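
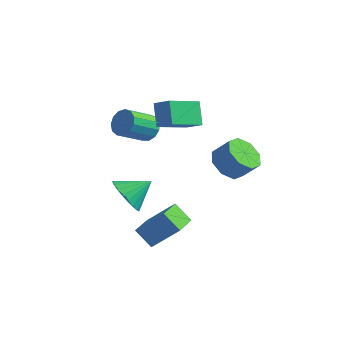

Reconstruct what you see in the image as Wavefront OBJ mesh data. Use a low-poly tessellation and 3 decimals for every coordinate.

v -0.885 2.2 3.376
v -1.364 0.392 4.19
v -0.001 2.186 3.865
v -0.48 0.378 4.679
v -0.3 1.562 2.301
v -0.779 -0.246 3.115
v 0.584 1.548 2.79
v 0.105 -0.26 3.604
v -1.622 0.277 2.463
v -0.885 0.128 2.67
v -1.4 -1.186 3.563
v -2.138 -1.037 3.357
v -1.047 0.399 2.976
v -1.562 -0.914 3.869
v -1.392 0.632 3.119
v -1.907 -0.682 4.012
v -1.81 0.751 3.054
v -2.325 -0.562 3.947
v -2.168 0.72 2.801
v -2.683 -0.593 3.694
v -2.353 0.549 2.442
v -2.868 -0.765 3.335
v -2.307 0.291 2.089
v -2.822 -1.023 2.982
v -2.043 0.028 1.855
v -2.558 -1.286 2.748
v -1.645 -0.155 1.815
v -2.16 -1.469 2.708
v -1.241 -0.201 1.98
v -1.756 -1.515 2.873
v -0.957 -0.096 2.299
v -1.472 -1.41 3.192
v 0.981 -3.248 -2.762
v 0.103 -3.275 -1.945
v 0.618 -1.769 -3.101
v -0.26 -1.797 -2.284
v 2.16 -2.663 -1.476
v 1.282 -2.691 -0.659
v 1.797 -1.185 -1.815
v 0.919 -1.212 -0.998
v 2.01 1.531 0.619
v 2.724 0.997 0.125
v 3.525 1.215 1.046
v 2.81 1.749 1.541
v 2.734 1.754 -0.063
v 3.535 1.973 0.858
v 2.319 2.381 0.148
v 3.12 2.599 1.07
v 1.723 2.51 0.636
v 2.524 2.728 1.557
v 1.295 2.065 1.114
v 2.096 2.283 2.035
v 1.285 1.307 1.302
v 2.086 1.526 2.223
v 1.7 0.681 1.09
v 2.501 0.899 2.012
v 2.296 0.552 0.603
v 3.097 0.77 1.524
v -1.547 -1.68 -1.174
v -0.888 -1.526 -2.016
v -0.773 -0.68 -0.386
v -1.186 -1.237 -2.091
v -1.538 -1.015 -2.026
v -1.892 -0.895 -1.831
v -2.193 -0.894 -1.536
v -2.396 -1.012 -1.186
v -2.47 -1.233 -0.835
v -2.403 -1.521 -0.535
v -2.206 -1.833 -0.332
v -1.909 -2.122 -0.258
v -1.556 -2.344 -0.323
v -1.202 -2.465 -0.517
v -0.901 -2.466 -0.812
v -0.698 -2.347 -1.162
v -0.625 -2.127 -1.513
v -0.691 -1.839 -1.813
f 2 4 1
f 5 2 1
f 1 4 3
f 3 5 1
f 2 8 4
f 6 2 5
f 6 8 2
f 4 8 3
f 7 5 3
f 3 8 7
f 7 6 5
f 8 6 7
f 10 9 13
f 10 13 11
f 11 13 14
f 11 14 12
f 13 9 15
f 13 15 14
f 14 15 16
f 14 16 12
f 15 9 17
f 15 17 16
f 16 17 18
f 16 18 12
f 17 9 19
f 17 19 18
f 18 19 20
f 18 20 12
f 19 9 21
f 19 21 20
f 20 21 22
f 20 22 12
f 21 9 23
f 21 23 22
f 22 23 24
f 22 24 12
f 23 9 25
f 23 25 24
f 24 25 26
f 24 26 12
f 25 9 27
f 25 27 26
f 26 27 28
f 26 28 12
f 27 9 29
f 27 29 28
f 28 29 30
f 28 30 12
f 29 9 31
f 29 31 30
f 30 31 32
f 30 32 12
f 31 9 10
f 31 10 32
f 32 10 11
f 32 11 12
f 34 36 33
f 37 34 33
f 33 36 35
f 35 37 33
f 34 40 36
f 38 34 37
f 38 40 34
f 36 40 35
f 39 37 35
f 35 40 39
f 39 38 37
f 40 38 39
f 42 41 45
f 42 45 43
f 43 45 46
f 43 46 44
f 45 41 47
f 45 47 46
f 46 47 48
f 46 48 44
f 47 41 49
f 47 49 48
f 48 49 50
f 48 50 44
f 49 41 51
f 49 51 50
f 50 51 52
f 50 52 44
f 51 41 53
f 51 53 52
f 52 53 54
f 52 54 44
f 53 41 55
f 53 55 54
f 54 55 56
f 54 56 44
f 55 41 57
f 55 57 56
f 56 57 58
f 56 58 44
f 57 41 42
f 57 42 58
f 58 42 43
f 58 43 44
f 60 59 62
f 60 62 61
f 62 59 63
f 62 63 61
f 63 59 64
f 63 64 61
f 64 59 65
f 64 65 61
f 65 59 66
f 65 66 61
f 66 59 67
f 66 67 61
f 67 59 68
f 67 68 61
f 68 59 69
f 68 69 61
f 69 59 70
f 69 70 61
f 70 59 71
f 70 71 61
f 71 59 72
f 71 72 61
f 72 59 73
f 72 73 61
f 73 59 74
f 73 74 61
f 74 59 75
f 74 75 61
f 75 59 76
f 75 76 61
f 76 59 60
f 76 60 61



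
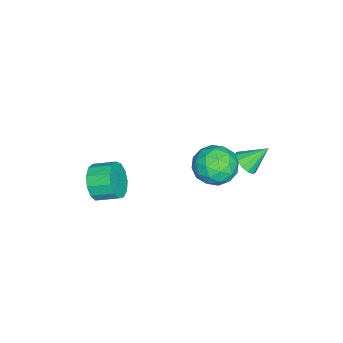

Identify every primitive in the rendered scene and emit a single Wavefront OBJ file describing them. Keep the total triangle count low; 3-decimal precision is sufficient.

v 0.692 1.183 -0.398
v 1.461 1.573 -1.261
v 2.219 0.827 0.801
v 2.988 1.217 -0.062
v 2.246 2.008 0.497
v 1.303 2.228 -0.245
v 2.377 0.172 -0.215
v 1.434 0.392 -0.957
v 2.503 0.948 -1.148
v 2.422 2.083 -0.708
v 1.258 0.317 0.248
v 1.177 1.452 0.688
v 0.943 1.409 -0.935
v 2.737 0.991 0.475
v 2.301 1.456 0.803
v 2.753 1.685 0.296
v 0.85 1.794 -0.337
v 1.302 2.023 -0.845
v 1.763 2.279 0.189
v 2.378 0.377 0.385
v 2.83 0.606 -0.123
v 0.927 0.715 -0.756
v 1.379 0.944 -1.263
v 1.917 0.121 -0.649
v 2.007 1.271 -1.376
v 2.904 1.062 -0.671
v 2.545 0.448 -0.761
v 1.991 0.577 -1.197
v 1.959 1.938 -1.117
v 2.856 1.729 -0.412
v 2.421 2.194 -0.084
v 1.866 2.323 -0.52
v 2.571 1.571 -1.051
v 0.824 0.671 -0.048
v 1.721 0.462 0.657
v 1.814 0.077 0.06
v 1.259 0.206 -0.376
v 0.776 1.338 0.211
v 1.673 1.129 0.916
v 1.689 1.823 0.737
v 1.135 1.952 0.301
v 1.109 0.829 0.591
v 3.09 -4.52 -2.036
v 3.563 -4.811 -1.134
v 3.463 -3.631 -0.701
v 2.99 -3.34 -1.604
v 3.999 -4.638 -1.504
v 3.899 -3.459 -1.071
v 4.146 -4.428 -2.043
v 4.046 -3.248 -1.611
v 3.958 -4.247 -2.58
v 3.858 -3.067 -2.148
v 3.494 -4.152 -2.945
v 3.394 -2.973 -2.512
v 2.902 -4.175 -3.021
v 2.802 -2.995 -2.588
v 2.37 -4.306 -2.784
v 2.27 -3.127 -2.352
v 2.066 -4.506 -2.31
v 1.966 -3.327 -1.877
v 2.088 -4.71 -1.749
v 1.988 -3.531 -1.316
v 2.427 -4.853 -1.279
v 2.327 -3.674 -0.847
v 2.978 -4.891 -1.05
v 2.878 -3.712 -0.617
v 0.05 2.277 -1.517
v 0.501 1.958 -0.98
v -0.43 3.303 -0.503
v 0.74 2.263 -1.175
v 0.76 2.572 -1.479
v 0.555 2.788 -1.795
v 0.189 2.841 -2.022
v -0.221 2.715 -2.089
v -0.544 2.45 -1.974
v -0.679 2.13 -1.714
v -0.583 1.857 -1.391
v -0.285 1.717 -1.108
v 0.119 1.755 -0.955
f 1 38 17
f 38 12 41
f 17 41 6
f 38 41 17
f 1 17 13
f 17 6 18
f 13 18 2
f 17 18 13
f 1 13 22
f 13 2 23
f 22 23 8
f 13 23 22
f 1 22 34
f 22 8 37
f 34 37 11
f 22 37 34
f 1 34 38
f 34 11 42
f 38 42 12
f 34 42 38
f 2 18 29
f 18 6 32
f 29 32 10
f 18 32 29
f 6 41 19
f 41 12 40
f 19 40 5
f 41 40 19
f 12 42 39
f 42 11 35
f 39 35 3
f 42 35 39
f 11 37 36
f 37 8 24
f 36 24 7
f 37 24 36
f 8 23 28
f 23 2 25
f 28 25 9
f 23 25 28
f 4 30 16
f 30 10 31
f 16 31 5
f 30 31 16
f 4 16 14
f 16 5 15
f 14 15 3
f 16 15 14
f 4 14 21
f 14 3 20
f 21 20 7
f 14 20 21
f 4 21 26
f 21 7 27
f 26 27 9
f 21 27 26
f 4 26 30
f 26 9 33
f 30 33 10
f 26 33 30
f 5 31 19
f 31 10 32
f 19 32 6
f 31 32 19
f 3 15 39
f 15 5 40
f 39 40 12
f 15 40 39
f 7 20 36
f 20 3 35
f 36 35 11
f 20 35 36
f 9 27 28
f 27 7 24
f 28 24 8
f 27 24 28
f 10 33 29
f 33 9 25
f 29 25 2
f 33 25 29
f 44 43 47
f 44 47 45
f 45 47 48
f 45 48 46
f 47 43 49
f 47 49 48
f 48 49 50
f 48 50 46
f 49 43 51
f 49 51 50
f 50 51 52
f 50 52 46
f 51 43 53
f 51 53 52
f 52 53 54
f 52 54 46
f 53 43 55
f 53 55 54
f 54 55 56
f 54 56 46
f 55 43 57
f 55 57 56
f 56 57 58
f 56 58 46
f 57 43 59
f 57 59 58
f 58 59 60
f 58 60 46
f 59 43 61
f 59 61 60
f 60 61 62
f 60 62 46
f 61 43 63
f 61 63 62
f 62 63 64
f 62 64 46
f 63 43 65
f 63 65 64
f 64 65 66
f 64 66 46
f 65 43 44
f 65 44 66
f 66 44 45
f 66 45 46
f 68 67 70
f 68 70 69
f 70 67 71
f 70 71 69
f 71 67 72
f 71 72 69
f 72 67 73
f 72 73 69
f 73 67 74
f 73 74 69
f 74 67 75
f 74 75 69
f 75 67 76
f 75 76 69
f 76 67 77
f 76 77 69
f 77 67 78
f 77 78 69
f 78 67 79
f 78 79 69
f 79 67 68
f 79 68 69



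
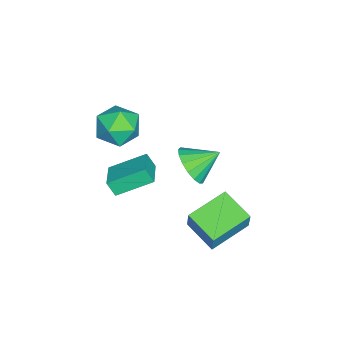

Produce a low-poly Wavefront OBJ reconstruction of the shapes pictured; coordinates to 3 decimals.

v 0.425 -1.405 3.314
v 0.855 -1.958 2.394
v -0.915 -2.702 3.466
v -0.485 -3.255 2.546
v 0.109 -3.236 3.539
v 0.937 -2.434 3.445
v -0.997 -2.226 2.415
v -0.169 -1.424 2.321
v -0.023 -2.465 1.838
v 0.66 -3.089 2.533
v -0.72 -1.571 3.327
v -0.037 -2.195 4.022
v 0.151 2.581 -1.079
v 0.581 2.748 0.136
v 1.043 3.949 -1.584
v 1.474 4.117 -0.369
v 1.786 1.363 -1.491
v 2.217 1.531 -0.276
v 2.679 2.732 -1.996
v 3.109 2.899 -0.781
v -0.069 -2.428 -1.222
v -0.147 -2.857 -0.493
v -0.705 -0.819 -0.345
v -0.783 -1.248 0.385
v 1.323 -2.072 -0.865
v 1.245 -2.501 -0.135
v 0.687 -0.463 0.013
v 0.609 -0.892 0.742
v -1.493 0.612 -0.7
v -0.809 0.399 0.108
v -2.067 1.808 0.1
v -0.546 0.727 -0.193
v -0.5 1.028 -0.61
v -0.682 1.235 -1.048
v -1.049 1.298 -1.407
v -1.518 1.204 -1.603
v -1.981 0.975 -1.593
v -2.332 0.662 -1.378
v -2.491 0.338 -1.008
v -2.421 0.077 -0.568
v -2.139 -0.062 -0.158
v -1.708 -0.046 0.128
v -1.228 0.12 0.224
f 1 12 6
f 1 6 2
f 1 2 8
f 1 8 11
f 1 11 12
f 2 6 10
f 6 12 5
f 12 11 3
f 11 8 7
f 8 2 9
f 4 10 5
f 4 5 3
f 4 3 7
f 4 7 9
f 4 9 10
f 5 10 6
f 3 5 12
f 7 3 11
f 9 7 8
f 10 9 2
f 14 16 13
f 17 14 13
f 13 16 15
f 15 17 13
f 14 20 16
f 18 14 17
f 18 20 14
f 16 20 15
f 19 17 15
f 15 20 19
f 19 18 17
f 20 18 19
f 22 24 21
f 25 22 21
f 21 24 23
f 23 25 21
f 22 28 24
f 26 22 25
f 26 28 22
f 24 28 23
f 27 25 23
f 23 28 27
f 27 26 25
f 28 26 27
f 30 29 32
f 30 32 31
f 32 29 33
f 32 33 31
f 33 29 34
f 33 34 31
f 34 29 35
f 34 35 31
f 35 29 36
f 35 36 31
f 36 29 37
f 36 37 31
f 37 29 38
f 37 38 31
f 38 29 39
f 38 39 31
f 39 29 40
f 39 40 31
f 40 29 41
f 40 41 31
f 41 29 42
f 41 42 31
f 42 29 43
f 42 43 31
f 43 29 30
f 43 30 31



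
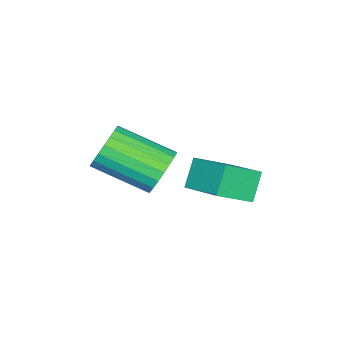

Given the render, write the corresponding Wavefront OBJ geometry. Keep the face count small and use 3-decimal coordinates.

v 2.777 -3.108 1.016
v 3.224 -2.791 1.402
v 3.629 -4.176 2.07
v 3.183 -4.492 1.684
v 2.995 -2.782 1.56
v 3.4 -4.167 2.228
v 2.728 -2.829 1.623
v 3.133 -4.214 2.291
v 2.469 -2.925 1.582
v 2.874 -4.31 2.25
v 2.264 -3.052 1.443
v 2.669 -4.437 2.111
v 2.148 -3.189 1.23
v 2.553 -4.574 1.898
v 2.14 -3.311 0.98
v 2.545 -4.696 1.648
v 2.243 -3.399 0.736
v 2.648 -4.784 1.404
v 2.438 -3.436 0.541
v 2.843 -4.821 1.209
v 2.692 -3.416 0.428
v 3.097 -4.801 1.096
v 2.961 -3.343 0.416
v 3.366 -4.728 1.084
v 3.197 -3.229 0.508
v 3.603 -4.614 1.176
v 3.362 -3.095 0.689
v 3.767 -4.479 1.356
v 3.425 -2.962 0.925
v 3.83 -4.347 1.593
v 3.376 -2.854 1.178
v 3.781 -4.239 1.846
v 1.361 -2.155 0.812
v 2.111 -2.687 1.298
v 1.878 -0.982 1.295
v 2.628 -1.514 1.782
v 1.872 -2.086 0.098
v 2.622 -2.618 0.585
v 2.389 -0.913 0.582
v 3.139 -1.445 1.068
f 2 1 5
f 2 5 3
f 3 5 6
f 3 6 4
f 5 1 7
f 5 7 6
f 6 7 8
f 6 8 4
f 7 1 9
f 7 9 8
f 8 9 10
f 8 10 4
f 9 1 11
f 9 11 10
f 10 11 12
f 10 12 4
f 11 1 13
f 11 13 12
f 12 13 14
f 12 14 4
f 13 1 15
f 13 15 14
f 14 15 16
f 14 16 4
f 15 1 17
f 15 17 16
f 16 17 18
f 16 18 4
f 17 1 19
f 17 19 18
f 18 19 20
f 18 20 4
f 19 1 21
f 19 21 20
f 20 21 22
f 20 22 4
f 21 1 23
f 21 23 22
f 22 23 24
f 22 24 4
f 23 1 25
f 23 25 24
f 24 25 26
f 24 26 4
f 25 1 27
f 25 27 26
f 26 27 28
f 26 28 4
f 27 1 29
f 27 29 28
f 28 29 30
f 28 30 4
f 29 1 31
f 29 31 30
f 30 31 32
f 30 32 4
f 31 1 2
f 31 2 32
f 32 2 3
f 32 3 4
f 34 36 33
f 37 34 33
f 33 36 35
f 35 37 33
f 34 40 36
f 38 34 37
f 38 40 34
f 36 40 35
f 39 37 35
f 35 40 39
f 39 38 37
f 40 38 39



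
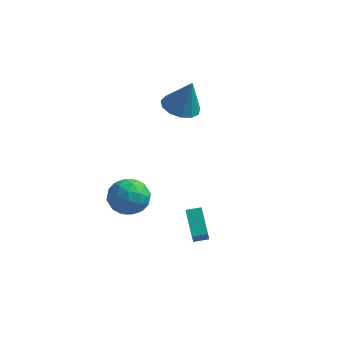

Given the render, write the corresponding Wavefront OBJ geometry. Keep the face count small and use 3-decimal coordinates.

v -0.842 2.694 2.677
v 0.192 2.645 2.336
v -0.198 2.746 4.623
v 0.049 3.241 2.368
v -0.377 3.664 2.498
v -0.951 3.779 2.685
v -1.49 3.55 2.869
v -1.823 3.049 2.993
v -1.845 2.435 3.016
v -1.548 1.904 2.932
v -1.027 1.624 2.767
v -0.447 1.684 2.573
v 0.007 2.064 2.413
v -1.751 -2.63 0.073
v -0.606 -2.666 -0.198
v -1.814 -4.534 0.058
v -0.669 -4.57 -0.213
v -1.011 -4.203 0.853
v -0.972 -3.026 0.862
v -1.448 -4.174 -1.002
v -1.409 -2.997 -0.993
v -0.418 -3.62 -0.862
v -0.148 -3.638 0.284
v -2.272 -3.562 -0.424
v -2.002 -3.58 0.722
v -1.173 -2.481 -0.061
v -1.247 -4.719 -0.079
v -1.448 -4.504 0.548
v -0.775 -4.524 0.388
v -1.388 -2.692 0.562
v -0.715 -2.713 0.402
v -0.953 -3.617 1.02
v -1.705 -4.487 -0.542
v -1.032 -4.508 -0.702
v -1.645 -2.676 -0.528
v -0.972 -2.696 -0.688
v -1.467 -3.583 -1.16
v -0.39 -3.062 -0.611
v -0.426 -4.182 -0.62
v -0.885 -3.949 -1.083
v -0.862 -3.257 -1.078
v -0.231 -3.073 0.063
v -0.268 -4.192 0.054
v -0.469 -3.976 0.68
v -0.446 -3.285 0.686
v -0.121 -3.634 -0.328
v -2.152 -3.008 -0.194
v -2.189 -4.127 -0.203
v -1.974 -3.915 -0.826
v -1.951 -3.224 -0.82
v -1.994 -3.018 0.48
v -2.03 -4.138 0.471
v -1.558 -3.943 0.938
v -1.535 -3.251 0.943
v -2.299 -3.566 0.188
v 1.829 -2.67 -3.042
v 1.015 -1.436 -2.106
v 1.688 -2.078 -3.946
v 0.873 -0.844 -3.01
v 2.547 -2.296 -2.91
v 1.732 -1.062 -1.974
v 2.405 -1.704 -3.814
v 1.591 -0.47 -2.878
f 2 1 4
f 2 4 3
f 4 1 5
f 4 5 3
f 5 1 6
f 5 6 3
f 6 1 7
f 6 7 3
f 7 1 8
f 7 8 3
f 8 1 9
f 8 9 3
f 9 1 10
f 9 10 3
f 10 1 11
f 10 11 3
f 11 1 12
f 11 12 3
f 12 1 13
f 12 13 3
f 13 1 2
f 13 2 3
f 14 51 30
f 51 25 54
f 30 54 19
f 51 54 30
f 14 30 26
f 30 19 31
f 26 31 15
f 30 31 26
f 14 26 35
f 26 15 36
f 35 36 21
f 26 36 35
f 14 35 47
f 35 21 50
f 47 50 24
f 35 50 47
f 14 47 51
f 47 24 55
f 51 55 25
f 47 55 51
f 15 31 42
f 31 19 45
f 42 45 23
f 31 45 42
f 19 54 32
f 54 25 53
f 32 53 18
f 54 53 32
f 25 55 52
f 55 24 48
f 52 48 16
f 55 48 52
f 24 50 49
f 50 21 37
f 49 37 20
f 50 37 49
f 21 36 41
f 36 15 38
f 41 38 22
f 36 38 41
f 17 43 29
f 43 23 44
f 29 44 18
f 43 44 29
f 17 29 27
f 29 18 28
f 27 28 16
f 29 28 27
f 17 27 34
f 27 16 33
f 34 33 20
f 27 33 34
f 17 34 39
f 34 20 40
f 39 40 22
f 34 40 39
f 17 39 43
f 39 22 46
f 43 46 23
f 39 46 43
f 18 44 32
f 44 23 45
f 32 45 19
f 44 45 32
f 16 28 52
f 28 18 53
f 52 53 25
f 28 53 52
f 20 33 49
f 33 16 48
f 49 48 24
f 33 48 49
f 22 40 41
f 40 20 37
f 41 37 21
f 40 37 41
f 23 46 42
f 46 22 38
f 42 38 15
f 46 38 42
f 57 59 56
f 60 57 56
f 56 59 58
f 58 60 56
f 57 63 59
f 61 57 60
f 61 63 57
f 59 63 58
f 62 60 58
f 58 63 62
f 62 61 60
f 63 61 62



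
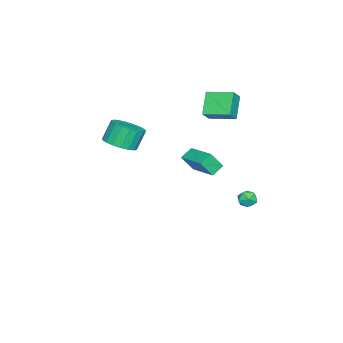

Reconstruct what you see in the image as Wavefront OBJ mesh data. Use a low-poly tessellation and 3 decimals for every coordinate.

v -2.203 0.154 2.803
v -3.386 -0.062 3.99
v -2.21 1.828 3.099
v -3.394 1.612 4.285
v -1.446 0.028 3.535
v -2.63 -0.188 4.721
v -1.454 1.702 3.83
v -2.637 1.486 5.017
v -2.95 2.755 -3.374
v -2.706 3.02 -3.955
v -2.874 1.74 -3.805
v -2.63 2.005 -4.386
v -2.251 2.022 -3.817
v -2.298 2.649 -3.551
v -3.282 2.111 -4.209
v -3.329 2.738 -3.943
v -2.911 2.622 -4.471
v -2.274 2.567 -4.229
v -3.306 2.193 -3.531
v -2.669 2.138 -3.289
v 2.869 1.699 2.573
v 3.215 1.114 3.574
v 3.996 3.233 3.081
v 4.342 2.648 4.081
v 3.538 1.352 2.139
v 3.884 0.767 3.139
v 4.665 2.886 2.646
v 5.011 2.301 3.647
v 2.018 -3.644 2.202
v 2.835 -4.086 2.693
v 2.258 -3.759 3.948
v 1.442 -3.316 3.458
v 2.973 -3.643 2.64
v 2.396 -3.316 3.896
v 2.922 -3.2 2.501
v 2.345 -2.872 3.757
v 2.692 -2.844 2.303
v 2.115 -2.517 3.559
v 2.329 -2.647 2.085
v 1.752 -2.32 3.34
v 1.904 -2.648 1.89
v 1.327 -2.32 3.145
v 1.502 -2.845 1.757
v 0.925 -2.518 3.012
v 1.202 -3.201 1.712
v 0.625 -2.874 2.967
v 1.064 -3.644 1.764
v 0.487 -3.317 3.02
v 1.115 -4.088 1.903
v 0.538 -3.76 3.159
v 1.345 -4.443 2.101
v 0.768 -4.116 3.357
v 1.708 -4.64 2.32
v 1.131 -4.313 3.575
v 2.133 -4.64 2.515
v 1.556 -4.312 3.77
v 2.535 -4.442 2.648
v 1.958 -4.115 3.903
f 2 4 1
f 5 2 1
f 1 4 3
f 3 5 1
f 2 8 4
f 6 2 5
f 6 8 2
f 4 8 3
f 7 5 3
f 3 8 7
f 7 6 5
f 8 6 7
f 9 20 14
f 9 14 10
f 9 10 16
f 9 16 19
f 9 19 20
f 10 14 18
f 14 20 13
f 20 19 11
f 19 16 15
f 16 10 17
f 12 18 13
f 12 13 11
f 12 11 15
f 12 15 17
f 12 17 18
f 13 18 14
f 11 13 20
f 15 11 19
f 17 15 16
f 18 17 10
f 22 24 21
f 25 22 21
f 21 24 23
f 23 25 21
f 22 28 24
f 26 22 25
f 26 28 22
f 24 28 23
f 27 25 23
f 23 28 27
f 27 26 25
f 28 26 27
f 30 29 33
f 30 33 31
f 31 33 34
f 31 34 32
f 33 29 35
f 33 35 34
f 34 35 36
f 34 36 32
f 35 29 37
f 35 37 36
f 36 37 38
f 36 38 32
f 37 29 39
f 37 39 38
f 38 39 40
f 38 40 32
f 39 29 41
f 39 41 40
f 40 41 42
f 40 42 32
f 41 29 43
f 41 43 42
f 42 43 44
f 42 44 32
f 43 29 45
f 43 45 44
f 44 45 46
f 44 46 32
f 45 29 47
f 45 47 46
f 46 47 48
f 46 48 32
f 47 29 49
f 47 49 48
f 48 49 50
f 48 50 32
f 49 29 51
f 49 51 50
f 50 51 52
f 50 52 32
f 51 29 53
f 51 53 52
f 52 53 54
f 52 54 32
f 53 29 55
f 53 55 54
f 54 55 56
f 54 56 32
f 55 29 57
f 55 57 56
f 56 57 58
f 56 58 32
f 57 29 30
f 57 30 58
f 58 30 31
f 58 31 32



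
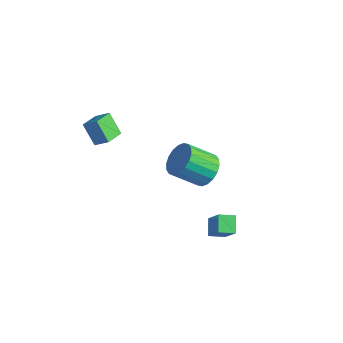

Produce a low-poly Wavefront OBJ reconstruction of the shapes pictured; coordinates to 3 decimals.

v 2.294 0.37 1.582
v 2.94 0.618 2.317
v 2.033 -0.501 3.493
v 1.386 -0.75 2.758
v 2.616 0.927 2.36
v 1.709 -0.193 3.537
v 2.228 1.125 2.249
v 1.321 0.005 3.426
v 1.853 1.173 2.006
v 0.946 0.054 3.183
v 1.565 1.062 1.679
v 0.658 -0.057 2.856
v 1.422 0.815 1.333
v 0.515 -0.305 2.509
v 1.451 0.479 1.036
v 0.544 -0.641 2.212
v 1.647 0.121 0.847
v 0.74 -0.998 2.023
v 1.971 -0.187 0.803
v 1.064 -1.307 1.98
v 2.359 -0.385 0.914
v 1.452 -1.505 2.091
v 2.734 -0.434 1.157
v 1.827 -1.553 2.334
v 3.022 -0.323 1.484
v 2.115 -1.442 2.661
v 3.165 -0.075 1.831
v 2.258 -1.195 3.007
v 3.136 0.261 2.128
v 2.229 -0.859 3.304
v -4.379 -2.06 2.374
v -3.62 -1.765 3.005
v -4.606 -0.939 2.124
v -3.847 -0.645 2.754
v -3.453 -2.115 1.286
v -2.694 -1.821 1.916
v -3.68 -0.995 1.035
v -2.921 -0.7 1.666
v -0.823 2.864 -1.963
v -0.347 3.406 -1.888
v -0.173 2.194 -1.252
v 0.303 2.736 -1.177
v -0.36 2.793 -0.887
v -0.761 3.207 -1.327
v 0.241 2.393 -1.813
v -0.16 2.807 -2.253
v 0.311 3.115 -1.795
v -0.06 3.362 -1.223
v -0.46 2.238 -1.917
v -0.831 2.485 -1.345
v 2.072 0.782 -3.339
v 3.032 0.535 -1.971
v 2.616 1.52 -3.587
v 3.576 1.273 -2.219
v 2.704 0.127 -3.901
v 3.664 -0.12 -2.533
v 3.248 0.865 -4.149
v 4.208 0.618 -2.781
v -0.465 1.404 -0.632
v 0.032 1.577 -1.399
v 0.765 1.436 0.172
v -0.056 1.933 -1.278
v -0.215 2.198 -1.046
v -0.417 2.326 -0.742
v -0.628 2.294 -0.419
v -0.81 2.108 -0.133
v -0.933 1.801 0.066
v -0.974 1.424 0.145
v -0.928 1.045 0.09
v -0.801 0.727 -0.091
v -0.617 0.526 -0.365
v -0.406 0.477 -0.685
v -0.205 0.588 -0.997
v -0.049 0.841 -1.245
v 0.035 1.19 -1.387
f 2 1 5
f 2 5 3
f 3 5 6
f 3 6 4
f 5 1 7
f 5 7 6
f 6 7 8
f 6 8 4
f 7 1 9
f 7 9 8
f 8 9 10
f 8 10 4
f 9 1 11
f 9 11 10
f 10 11 12
f 10 12 4
f 11 1 13
f 11 13 12
f 12 13 14
f 12 14 4
f 13 1 15
f 13 15 14
f 14 15 16
f 14 16 4
f 15 1 17
f 15 17 16
f 16 17 18
f 16 18 4
f 17 1 19
f 17 19 18
f 18 19 20
f 18 20 4
f 19 1 21
f 19 21 20
f 20 21 22
f 20 22 4
f 21 1 23
f 21 23 22
f 22 23 24
f 22 24 4
f 23 1 25
f 23 25 24
f 24 25 26
f 24 26 4
f 25 1 27
f 25 27 26
f 26 27 28
f 26 28 4
f 27 1 29
f 27 29 28
f 28 29 30
f 28 30 4
f 29 1 2
f 29 2 30
f 30 2 3
f 30 3 4
f 32 34 31
f 35 32 31
f 31 34 33
f 33 35 31
f 32 38 34
f 36 32 35
f 36 38 32
f 34 38 33
f 37 35 33
f 33 38 37
f 37 36 35
f 38 36 37
f 39 50 44
f 39 44 40
f 39 40 46
f 39 46 49
f 39 49 50
f 40 44 48
f 44 50 43
f 50 49 41
f 49 46 45
f 46 40 47
f 42 48 43
f 42 43 41
f 42 41 45
f 42 45 47
f 42 47 48
f 43 48 44
f 41 43 50
f 45 41 49
f 47 45 46
f 48 47 40
f 52 54 51
f 55 52 51
f 51 54 53
f 53 55 51
f 52 58 54
f 56 52 55
f 56 58 52
f 54 58 53
f 57 55 53
f 53 58 57
f 57 56 55
f 58 56 57
f 60 59 62
f 60 62 61
f 62 59 63
f 62 63 61
f 63 59 64
f 63 64 61
f 64 59 65
f 64 65 61
f 65 59 66
f 65 66 61
f 66 59 67
f 66 67 61
f 67 59 68
f 67 68 61
f 68 59 69
f 68 69 61
f 69 59 70
f 69 70 61
f 70 59 71
f 70 71 61
f 71 59 72
f 71 72 61
f 72 59 73
f 72 73 61
f 73 59 74
f 73 74 61
f 74 59 75
f 74 75 61
f 75 59 60
f 75 60 61



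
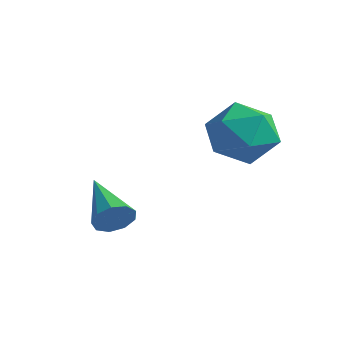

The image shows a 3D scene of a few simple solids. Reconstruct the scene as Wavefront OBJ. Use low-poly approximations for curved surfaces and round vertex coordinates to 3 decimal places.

v 2.62 -1.77 -2.077
v 3.258 -1.026 -1.949
v 3.122 -2.434 -0.711
v 3.76 -1.69 -0.583
v 2.788 -1.526 -0.505
v 2.478 -1.116 -1.349
v 3.902 -2.344 -1.311
v 3.592 -1.934 -2.155
v 4.05 -1.381 -1.476
v 3.362 -0.875 -0.978
v 3.018 -2.585 -1.682
v 2.33 -2.079 -1.184
v 1.478 -4.333 -3.77
v 1.749 -4.198 -3.299
v 0.142 -3.607 -3.21
v 1.791 -3.92 -3.558
v 1.687 -3.835 -3.917
v 1.485 -3.983 -4.207
v 1.28 -4.295 -4.292
v 1.167 -4.625 -4.133
v 1.2 -4.818 -3.804
v 1.363 -4.784 -3.459
v 1.579 -4.54 -3.259
f 1 12 6
f 1 6 2
f 1 2 8
f 1 8 11
f 1 11 12
f 2 6 10
f 6 12 5
f 12 11 3
f 11 8 7
f 8 2 9
f 4 10 5
f 4 5 3
f 4 3 7
f 4 7 9
f 4 9 10
f 5 10 6
f 3 5 12
f 7 3 11
f 9 7 8
f 10 9 2
f 14 13 16
f 14 16 15
f 16 13 17
f 16 17 15
f 17 13 18
f 17 18 15
f 18 13 19
f 18 19 15
f 19 13 20
f 19 20 15
f 20 13 21
f 20 21 15
f 21 13 22
f 21 22 15
f 22 13 23
f 22 23 15
f 23 13 14
f 23 14 15



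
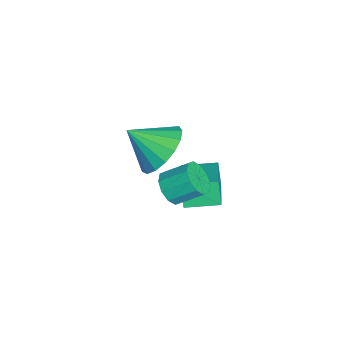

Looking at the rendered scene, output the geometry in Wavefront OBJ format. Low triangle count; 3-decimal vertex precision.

v -0.695 -1.625 -0.325
v 0.213 -1.436 -0.01
v -0.765 -2.675 0.505
v -0.061 -1.188 0.28
v -0.48 -1.041 0.431
v -0.948 -1.027 0.409
v -1.358 -1.151 0.218
v -1.617 -1.383 -0.097
v -1.664 -1.671 -0.464
v -1.49 -1.948 -0.8
v -1.133 -2.152 -1.027
v -0.676 -2.234 -1.093
v -0.224 -2.178 -0.983
v 0.121 -1.994 -0.723
v 0.278 -1.727 -0.372
v -0.827 -1.38 -2.402
v -0.301 -1.185 -2.69
v -0.288 -0.326 -2.086
v -0.813 -0.52 -1.798
v -0.606 -1.043 -2.886
v -0.592 -0.184 -2.283
v -0.995 -1.029 -2.897
v -0.981 -0.17 -2.294
v -1.319 -1.149 -2.719
v -1.306 -0.29 -2.116
v -1.456 -1.357 -2.42
v -1.443 -0.498 -1.816
v -1.352 -1.574 -2.114
v -1.339 -0.715 -1.51
v -1.048 -1.716 -1.917
v -1.034 -0.857 -1.314
v -0.659 -1.73 -1.906
v -0.645 -0.871 -1.303
v -0.334 -1.61 -2.084
v -0.321 -0.751 -1.481
v -0.197 -1.402 -2.384
v -0.184 -0.543 -1.78
v -2.952 -1.084 -4.651
v -3.306 -1.205 -3.789
v -3.061 0.085 -4.532
v -3.414 -0.036 -3.669
v -1.366 -1.004 -3.991
v -1.719 -1.125 -3.128
v -1.474 0.165 -3.871
v -1.828 0.044 -3.009
f 2 1 4
f 2 4 3
f 4 1 5
f 4 5 3
f 5 1 6
f 5 6 3
f 6 1 7
f 6 7 3
f 7 1 8
f 7 8 3
f 8 1 9
f 8 9 3
f 9 1 10
f 9 10 3
f 10 1 11
f 10 11 3
f 11 1 12
f 11 12 3
f 12 1 13
f 12 13 3
f 13 1 14
f 13 14 3
f 14 1 15
f 14 15 3
f 15 1 2
f 15 2 3
f 17 16 20
f 17 20 18
f 18 20 21
f 18 21 19
f 20 16 22
f 20 22 21
f 21 22 23
f 21 23 19
f 22 16 24
f 22 24 23
f 23 24 25
f 23 25 19
f 24 16 26
f 24 26 25
f 25 26 27
f 25 27 19
f 26 16 28
f 26 28 27
f 27 28 29
f 27 29 19
f 28 16 30
f 28 30 29
f 29 30 31
f 29 31 19
f 30 16 32
f 30 32 31
f 31 32 33
f 31 33 19
f 32 16 34
f 32 34 33
f 33 34 35
f 33 35 19
f 34 16 36
f 34 36 35
f 35 36 37
f 35 37 19
f 36 16 17
f 36 17 37
f 37 17 18
f 37 18 19
f 39 41 38
f 42 39 38
f 38 41 40
f 40 42 38
f 39 45 41
f 43 39 42
f 43 45 39
f 41 45 40
f 44 42 40
f 40 45 44
f 44 43 42
f 45 43 44



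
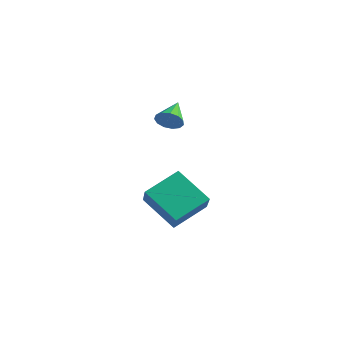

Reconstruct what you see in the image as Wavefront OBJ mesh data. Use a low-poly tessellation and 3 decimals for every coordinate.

v 1.205 2.387 -3.188
v -0.405 1.89 -1.869
v 1.44 4.087 -2.261
v -0.171 3.59 -0.942
v 2.371 1.61 -2.058
v 0.76 1.113 -0.739
v 2.605 3.31 -1.131
v 0.995 2.813 0.188
v 1.346 2.022 3.59
v 1.642 1.847 4.177
v 0.654 3.058 4.25
v 1.873 2.105 4.012
v 1.936 2.337 3.714
v 1.812 2.469 3.376
v 1.54 2.458 3.107
v 1.206 2.31 2.991
v 0.917 2.069 3.065
v 0.764 1.814 3.306
v 0.796 1.624 3.638
v 1.003 1.561 3.954
v 1.318 1.644 4.155
f 2 4 1
f 5 2 1
f 1 4 3
f 3 5 1
f 2 8 4
f 6 2 5
f 6 8 2
f 4 8 3
f 7 5 3
f 3 8 7
f 7 6 5
f 8 6 7
f 10 9 12
f 10 12 11
f 12 9 13
f 12 13 11
f 13 9 14
f 13 14 11
f 14 9 15
f 14 15 11
f 15 9 16
f 15 16 11
f 16 9 17
f 16 17 11
f 17 9 18
f 17 18 11
f 18 9 19
f 18 19 11
f 19 9 20
f 19 20 11
f 20 9 21
f 20 21 11
f 21 9 10
f 21 10 11



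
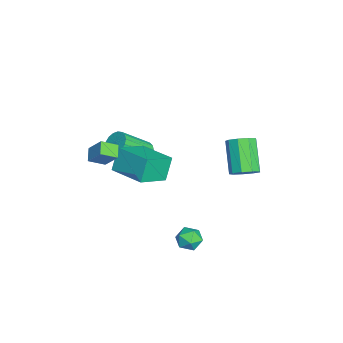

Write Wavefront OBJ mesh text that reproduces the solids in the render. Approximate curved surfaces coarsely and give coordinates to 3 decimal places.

v 3.467 1.107 -4.451
v 4.213 0.888 -4.452
v 3.247 0.352 -3.468
v 3.993 0.133 -3.469
v 3.801 0.858 -3.263
v 3.937 1.325 -3.871
v 3.523 -0.085 -4.049
v 3.659 0.382 -4.657
v 4.248 0.152 -4.204
v 4.42 0.734 -3.718
v 3.04 0.506 -4.202
v 3.212 1.088 -3.716
v 2.569 -4.511 1
v 1.823 -4.534 1.386
v 2.301 -3.668 0.534
v 1.555 -3.691 0.92
v 3.045 -3.829 1.96
v 2.299 -3.852 2.346
v 2.777 -2.986 1.494
v 2.031 -3.009 1.88
v -1.14 -2.361 -2.535
v -1.72 -2.057 -1.197
v 0.271 -0.758 -2.289
v -0.308 -0.454 -0.95
v 0.088 -3.566 -1.73
v -0.491 -3.262 -0.391
v 1.5 -1.963 -1.483
v 0.92 -1.659 -0.145
v -3.054 -2.159 -2.915
v -2.396 -2.251 -3.343
v -1.689 -3.672 -1.953
v -2.346 -3.581 -1.525
v -2.31 -1.991 -3.122
v -1.602 -3.413 -1.732
v -2.371 -1.765 -2.86
v -1.664 -3.187 -1.47
v -2.568 -1.617 -2.608
v -1.86 -3.039 -1.219
v -2.86 -1.577 -2.418
v -2.152 -2.998 -1.028
v -3.191 -1.652 -2.326
v -2.483 -3.073 -0.936
v -3.495 -1.827 -2.35
v -2.787 -3.248 -0.96
v -3.711 -2.068 -2.487
v -3.004 -3.489 -1.097
v -3.798 -2.327 -2.708
v -3.09 -3.749 -1.318
v -3.736 -2.553 -2.97
v -3.029 -3.975 -1.58
v -3.54 -2.701 -3.221
v -2.832 -4.123 -1.832
v -3.248 -2.742 -3.412
v -2.54 -4.163 -2.022
v -2.917 -2.667 -3.504
v -2.209 -4.088 -2.114
v -2.613 -2.492 -3.48
v -1.905 -3.913 -2.09
v 2.11 3.343 0.018
v 2.682 3.176 0.552
v 1.262 2.93 1.996
v 0.69 3.097 1.462
v 2.583 3.714 0.546
v 1.162 3.468 1.99
v 2.262 4.079 0.293
v 0.842 3.833 1.737
v 1.871 4.099 -0.089
v 0.451 3.853 1.355
v 1.591 3.765 -0.42
v 0.171 3.519 1.023
v 1.554 3.234 -0.547
v 0.134 2.988 0.897
v 1.778 2.754 -0.409
v 0.357 2.508 1.034
v 2.157 2.549 -0.071
v 0.736 2.303 1.372
v 2.514 2.716 0.308
v 1.093 2.47 1.752
f 1 12 6
f 1 6 2
f 1 2 8
f 1 8 11
f 1 11 12
f 2 6 10
f 6 12 5
f 12 11 3
f 11 8 7
f 8 2 9
f 4 10 5
f 4 5 3
f 4 3 7
f 4 7 9
f 4 9 10
f 5 10 6
f 3 5 12
f 7 3 11
f 9 7 8
f 10 9 2
f 14 16 13
f 17 14 13
f 13 16 15
f 15 17 13
f 14 20 16
f 18 14 17
f 18 20 14
f 16 20 15
f 19 17 15
f 15 20 19
f 19 18 17
f 20 18 19
f 22 24 21
f 25 22 21
f 21 24 23
f 23 25 21
f 22 28 24
f 26 22 25
f 26 28 22
f 24 28 23
f 27 25 23
f 23 28 27
f 27 26 25
f 28 26 27
f 30 29 33
f 30 33 31
f 31 33 34
f 31 34 32
f 33 29 35
f 33 35 34
f 34 35 36
f 34 36 32
f 35 29 37
f 35 37 36
f 36 37 38
f 36 38 32
f 37 29 39
f 37 39 38
f 38 39 40
f 38 40 32
f 39 29 41
f 39 41 40
f 40 41 42
f 40 42 32
f 41 29 43
f 41 43 42
f 42 43 44
f 42 44 32
f 43 29 45
f 43 45 44
f 44 45 46
f 44 46 32
f 45 29 47
f 45 47 46
f 46 47 48
f 46 48 32
f 47 29 49
f 47 49 48
f 48 49 50
f 48 50 32
f 49 29 51
f 49 51 50
f 50 51 52
f 50 52 32
f 51 29 53
f 51 53 52
f 52 53 54
f 52 54 32
f 53 29 55
f 53 55 54
f 54 55 56
f 54 56 32
f 55 29 57
f 55 57 56
f 56 57 58
f 56 58 32
f 57 29 30
f 57 30 58
f 58 30 31
f 58 31 32
f 60 59 63
f 60 63 61
f 61 63 64
f 61 64 62
f 63 59 65
f 63 65 64
f 64 65 66
f 64 66 62
f 65 59 67
f 65 67 66
f 66 67 68
f 66 68 62
f 67 59 69
f 67 69 68
f 68 69 70
f 68 70 62
f 69 59 71
f 69 71 70
f 70 71 72
f 70 72 62
f 71 59 73
f 71 73 72
f 72 73 74
f 72 74 62
f 73 59 75
f 73 75 74
f 74 75 76
f 74 76 62
f 75 59 77
f 75 77 76
f 76 77 78
f 76 78 62
f 77 59 60
f 77 60 78
f 78 60 61
f 78 61 62



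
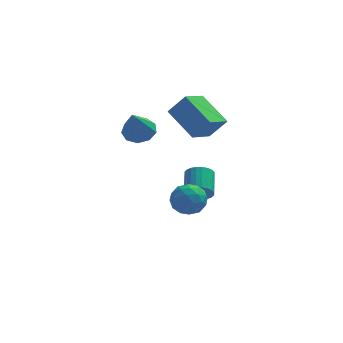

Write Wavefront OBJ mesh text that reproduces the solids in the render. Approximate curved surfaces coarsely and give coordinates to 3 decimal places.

v 3.337 1.139 2.52
v 2.146 2.612 3.619
v 2.442 1.262 1.386
v 1.251 2.734 2.485
v 4.269 2.346 1.915
v 3.078 3.818 3.014
v 3.374 2.468 0.781
v 2.183 3.941 1.88
v 2.825 1.855 -3.137
v 3.251 1.522 -2.562
v 3.342 2.872 -1.847
v 2.915 3.205 -2.423
v 3.473 1.61 -2.757
v 3.563 2.96 -2.043
v 3.595 1.736 -3.01
v 3.686 3.086 -2.296
v 3.601 1.88 -3.283
v 3.691 3.23 -2.569
v 3.488 2.02 -3.533
v 3.579 3.37 -2.819
v 3.274 2.135 -3.723
v 3.365 3.485 -3.009
v 2.992 2.207 -3.824
v 3.083 3.557 -3.11
v 2.684 2.226 -3.82
v 2.775 3.576 -3.106
v 2.398 2.188 -3.713
v 2.489 3.538 -2.998
v 2.177 2.1 -3.517
v 2.267 3.45 -2.803
v 2.054 1.974 -3.264
v 2.145 3.324 -2.55
v 2.049 1.83 -2.991
v 2.139 3.18 -2.277
v 2.161 1.69 -2.741
v 2.252 3.04 -2.027
v 2.375 1.575 -2.551
v 2.466 2.925 -1.837
v 2.657 1.503 -2.45
v 2.748 2.853 -1.736
v 2.965 1.484 -2.454
v 3.056 2.834 -1.74
v -0.239 0.51 2.371
v 0.572 0.745 2.682
v -0.581 -0.55 4.069
v 0.152 1.16 2.856
v -0.451 1.27 2.804
v -0.955 1.025 2.549
v -1.124 0.539 2.211
v -0.879 0.039 1.948
v -0.334 -0.24 1.884
v 0.255 -0.169 2.047
v 0.613 0.22 2.362
v 1.283 -3.48 0.291
v 1.975 -2.795 0.38
v 2.145 -4.205 -0.82
v 2.837 -3.52 -0.731
v 2.683 -4.156 -0.005
v 2.15 -3.708 0.682
v 1.97 -3.292 -1.122
v 1.437 -2.844 -0.435
v 2.399 -2.678 -0.493
v 2.84 -3.212 0.197
v 1.28 -3.788 -0.637
v 1.721 -4.322 0.053
v 1.554 -3.074 0.433
v 2.566 -3.926 -0.873
v 2.476 -4.3 -0.446
v 2.883 -3.897 -0.394
v 1.657 -3.611 0.611
v 2.063 -3.208 0.663
v 2.479 -4.008 0.436
v 2.057 -3.792 -1.103
v 2.463 -3.389 -1.051
v 1.237 -3.103 -0.046
v 1.644 -2.7 0.006
v 1.641 -2.992 -0.876
v 2.209 -2.602 -0.028
v 2.716 -3.029 -0.681
v 2.206 -2.895 -0.911
v 1.893 -2.631 -0.507
v 2.469 -2.916 0.378
v 2.975 -3.343 -0.275
v 2.885 -3.717 0.151
v 2.572 -3.453 0.555
v 2.718 -2.848 -0.135
v 1.145 -3.657 -0.165
v 1.651 -4.084 -0.818
v 1.548 -3.547 -0.995
v 1.235 -3.283 -0.591
v 1.404 -3.971 0.241
v 1.911 -4.398 -0.412
v 2.227 -4.369 0.067
v 1.914 -4.105 0.471
v 1.402 -4.152 -0.305
f 2 4 1
f 5 2 1
f 1 4 3
f 3 5 1
f 2 8 4
f 6 2 5
f 6 8 2
f 4 8 3
f 7 5 3
f 3 8 7
f 7 6 5
f 8 6 7
f 10 9 13
f 10 13 11
f 11 13 14
f 11 14 12
f 13 9 15
f 13 15 14
f 14 15 16
f 14 16 12
f 15 9 17
f 15 17 16
f 16 17 18
f 16 18 12
f 17 9 19
f 17 19 18
f 18 19 20
f 18 20 12
f 19 9 21
f 19 21 20
f 20 21 22
f 20 22 12
f 21 9 23
f 21 23 22
f 22 23 24
f 22 24 12
f 23 9 25
f 23 25 24
f 24 25 26
f 24 26 12
f 25 9 27
f 25 27 26
f 26 27 28
f 26 28 12
f 27 9 29
f 27 29 28
f 28 29 30
f 28 30 12
f 29 9 31
f 29 31 30
f 30 31 32
f 30 32 12
f 31 9 33
f 31 33 32
f 32 33 34
f 32 34 12
f 33 9 35
f 33 35 34
f 34 35 36
f 34 36 12
f 35 9 37
f 35 37 36
f 36 37 38
f 36 38 12
f 37 9 39
f 37 39 38
f 38 39 40
f 38 40 12
f 39 9 41
f 39 41 40
f 40 41 42
f 40 42 12
f 41 9 10
f 41 10 42
f 42 10 11
f 42 11 12
f 44 43 46
f 44 46 45
f 46 43 47
f 46 47 45
f 47 43 48
f 47 48 45
f 48 43 49
f 48 49 45
f 49 43 50
f 49 50 45
f 50 43 51
f 50 51 45
f 51 43 52
f 51 52 45
f 52 43 53
f 52 53 45
f 53 43 44
f 53 44 45
f 54 91 70
f 91 65 94
f 70 94 59
f 91 94 70
f 54 70 66
f 70 59 71
f 66 71 55
f 70 71 66
f 54 66 75
f 66 55 76
f 75 76 61
f 66 76 75
f 54 75 87
f 75 61 90
f 87 90 64
f 75 90 87
f 54 87 91
f 87 64 95
f 91 95 65
f 87 95 91
f 55 71 82
f 71 59 85
f 82 85 63
f 71 85 82
f 59 94 72
f 94 65 93
f 72 93 58
f 94 93 72
f 65 95 92
f 95 64 88
f 92 88 56
f 95 88 92
f 64 90 89
f 90 61 77
f 89 77 60
f 90 77 89
f 61 76 81
f 76 55 78
f 81 78 62
f 76 78 81
f 57 83 69
f 83 63 84
f 69 84 58
f 83 84 69
f 57 69 67
f 69 58 68
f 67 68 56
f 69 68 67
f 57 67 74
f 67 56 73
f 74 73 60
f 67 73 74
f 57 74 79
f 74 60 80
f 79 80 62
f 74 80 79
f 57 79 83
f 79 62 86
f 83 86 63
f 79 86 83
f 58 84 72
f 84 63 85
f 72 85 59
f 84 85 72
f 56 68 92
f 68 58 93
f 92 93 65
f 68 93 92
f 60 73 89
f 73 56 88
f 89 88 64
f 73 88 89
f 62 80 81
f 80 60 77
f 81 77 61
f 80 77 81
f 63 86 82
f 86 62 78
f 82 78 55
f 86 78 82



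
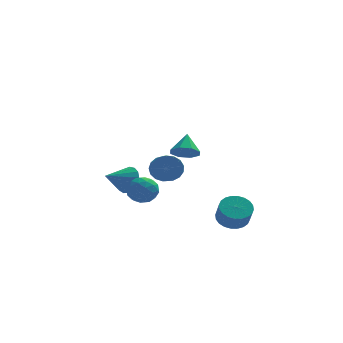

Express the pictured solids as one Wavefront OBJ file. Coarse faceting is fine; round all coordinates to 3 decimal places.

v -1.747 3.68 -3.791
v -1.132 3.338 -2.959
v -3.233 2.86 -3.029
v -1.308 3.803 -2.801
v -1.584 4.24 -2.869
v -1.898 4.548 -3.149
v -2.177 4.658 -3.576
v -2.358 4.544 -4.052
v -2.399 4.232 -4.468
v -2.291 3.794 -4.729
v -2.058 3.329 -4.775
v -1.754 2.945 -4.595
v -1.448 2.729 -4.232
v -1.211 2.732 -3.767
v -1.097 2.951 -3.308
v 3.904 -3.566 -4.107
v 4.917 -3.707 -4.297
v 5.029 -4.456 -3.143
v 4.016 -4.314 -2.953
v 4.924 -3.367 -4.077
v 5.036 -4.115 -2.923
v 4.777 -3.056 -3.861
v 4.889 -3.805 -2.707
v 4.496 -2.823 -3.683
v 4.608 -3.572 -2.529
v 4.126 -2.704 -3.569
v 4.238 -3.452 -2.415
v 3.721 -2.715 -3.537
v 3.833 -3.464 -2.383
v 3.345 -2.856 -3.592
v 3.457 -3.605 -2.438
v 3.053 -3.105 -3.725
v 3.165 -3.854 -2.571
v 2.891 -3.424 -3.917
v 3.003 -4.173 -2.763
v 2.884 -3.765 -4.137
v 2.996 -4.513 -2.983
v 3.031 -4.075 -4.353
v 3.143 -4.824 -3.199
v 3.312 -4.308 -4.531
v 3.424 -5.057 -3.377
v 3.682 -4.428 -4.645
v 3.794 -5.176 -3.491
v 4.087 -4.416 -4.677
v 4.199 -5.165 -3.523
v 4.463 -4.275 -4.622
v 4.575 -5.024 -3.468
v 4.755 -4.026 -4.489
v 4.867 -4.775 -3.335
v 1.097 -3.289 1.222
v 1.972 -3.164 0.902
v 1.343 -2.191 2.318
v 1.496 -2.733 0.577
v 0.786 -2.628 0.63
v 0.259 -2.909 1.03
v 0.222 -3.413 1.543
v 0.698 -3.844 1.867
v 1.408 -3.949 1.814
v 1.935 -3.668 1.414
v 0.691 4.597 -3.271
v 1.125 4.969 -2.402
v 1.143 3.495 -1.78
v 0.709 3.123 -2.649
v 0.636 5 -2.313
v 0.655 3.526 -1.692
v 0.16 4.939 -2.444
v 0.178 3.464 -1.823
v -0.195 4.799 -2.765
v -0.176 3.325 -2.143
v -0.347 4.614 -3.201
v -0.328 3.139 -2.579
v -0.261 4.424 -3.653
v -0.242 2.95 -3.032
v 0.043 4.274 -4.018
v 0.062 2.8 -3.396
v 0.495 4.198 -4.211
v 0.514 2.724 -3.59
v 0.992 4.214 -4.189
v 1.011 2.74 -3.568
v 1.42 4.317 -3.957
v 1.439 2.843 -3.336
v 1.681 4.485 -3.567
v 1.7 3.01 -2.946
v 1.715 4.678 -3.11
v 1.734 3.204 -2.489
v 1.514 4.853 -2.689
v 1.533 3.378 -2.068
v -2.048 0.26 -3.155
v -1.506 0.298 -2.23
v -0.794 -0.718 -3.85
v -0.252 -0.68 -2.925
v -1.172 -1.228 -2.986
v -1.947 -0.624 -2.556
v -0.353 0.204 -3.524
v -1.128 0.808 -3.094
v -0.459 0.263 -2.458
v -0.965 -0.622 -2.126
v -1.335 0.202 -3.954
v -1.841 -0.683 -3.622
v -1.887 0.365 -2.632
v -0.413 -0.785 -3.448
v -0.954 -1.107 -3.484
v -0.635 -1.085 -2.94
v -2.146 -0.177 -2.823
v -1.828 -0.155 -2.28
v -1.632 -1.052 -2.724
v -0.472 -0.265 -3.8
v -0.154 -0.243 -3.257
v -1.665 0.665 -3.14
v -1.346 0.687 -2.596
v -0.668 0.632 -3.356
v -0.953 0.366 -2.222
v -0.216 -0.209 -2.63
v -0.275 0.311 -2.982
v -0.731 0.666 -2.73
v -1.251 -0.154 -2.027
v -0.514 -0.729 -2.435
v -1.054 -1.051 -2.471
v -1.51 -0.696 -2.218
v -0.635 -0.174 -2.16
v -1.786 0.309 -3.645
v -1.049 -0.266 -4.053
v -0.79 0.276 -3.862
v -1.246 0.631 -3.609
v -2.084 -0.211 -3.45
v -1.347 -0.786 -3.858
v -1.569 -1.086 -3.35
v -2.025 -0.731 -3.098
v -1.665 -0.246 -3.92
f 2 1 4
f 2 4 3
f 4 1 5
f 4 5 3
f 5 1 6
f 5 6 3
f 6 1 7
f 6 7 3
f 7 1 8
f 7 8 3
f 8 1 9
f 8 9 3
f 9 1 10
f 9 10 3
f 10 1 11
f 10 11 3
f 11 1 12
f 11 12 3
f 12 1 13
f 12 13 3
f 13 1 14
f 13 14 3
f 14 1 15
f 14 15 3
f 15 1 2
f 15 2 3
f 17 16 20
f 17 20 18
f 18 20 21
f 18 21 19
f 20 16 22
f 20 22 21
f 21 22 23
f 21 23 19
f 22 16 24
f 22 24 23
f 23 24 25
f 23 25 19
f 24 16 26
f 24 26 25
f 25 26 27
f 25 27 19
f 26 16 28
f 26 28 27
f 27 28 29
f 27 29 19
f 28 16 30
f 28 30 29
f 29 30 31
f 29 31 19
f 30 16 32
f 30 32 31
f 31 32 33
f 31 33 19
f 32 16 34
f 32 34 33
f 33 34 35
f 33 35 19
f 34 16 36
f 34 36 35
f 35 36 37
f 35 37 19
f 36 16 38
f 36 38 37
f 37 38 39
f 37 39 19
f 38 16 40
f 38 40 39
f 39 40 41
f 39 41 19
f 40 16 42
f 40 42 41
f 41 42 43
f 41 43 19
f 42 16 44
f 42 44 43
f 43 44 45
f 43 45 19
f 44 16 46
f 44 46 45
f 45 46 47
f 45 47 19
f 46 16 48
f 46 48 47
f 47 48 49
f 47 49 19
f 48 16 17
f 48 17 49
f 49 17 18
f 49 18 19
f 51 50 53
f 51 53 52
f 53 50 54
f 53 54 52
f 54 50 55
f 54 55 52
f 55 50 56
f 55 56 52
f 56 50 57
f 56 57 52
f 57 50 58
f 57 58 52
f 58 50 59
f 58 59 52
f 59 50 51
f 59 51 52
f 61 60 64
f 61 64 62
f 62 64 65
f 62 65 63
f 64 60 66
f 64 66 65
f 65 66 67
f 65 67 63
f 66 60 68
f 66 68 67
f 67 68 69
f 67 69 63
f 68 60 70
f 68 70 69
f 69 70 71
f 69 71 63
f 70 60 72
f 70 72 71
f 71 72 73
f 71 73 63
f 72 60 74
f 72 74 73
f 73 74 75
f 73 75 63
f 74 60 76
f 74 76 75
f 75 76 77
f 75 77 63
f 76 60 78
f 76 78 77
f 77 78 79
f 77 79 63
f 78 60 80
f 78 80 79
f 79 80 81
f 79 81 63
f 80 60 82
f 80 82 81
f 81 82 83
f 81 83 63
f 82 60 84
f 82 84 83
f 83 84 85
f 83 85 63
f 84 60 86
f 84 86 85
f 85 86 87
f 85 87 63
f 86 60 61
f 86 61 87
f 87 61 62
f 87 62 63
f 88 125 104
f 125 99 128
f 104 128 93
f 125 128 104
f 88 104 100
f 104 93 105
f 100 105 89
f 104 105 100
f 88 100 109
f 100 89 110
f 109 110 95
f 100 110 109
f 88 109 121
f 109 95 124
f 121 124 98
f 109 124 121
f 88 121 125
f 121 98 129
f 125 129 99
f 121 129 125
f 89 105 116
f 105 93 119
f 116 119 97
f 105 119 116
f 93 128 106
f 128 99 127
f 106 127 92
f 128 127 106
f 99 129 126
f 129 98 122
f 126 122 90
f 129 122 126
f 98 124 123
f 124 95 111
f 123 111 94
f 124 111 123
f 95 110 115
f 110 89 112
f 115 112 96
f 110 112 115
f 91 117 103
f 117 97 118
f 103 118 92
f 117 118 103
f 91 103 101
f 103 92 102
f 101 102 90
f 103 102 101
f 91 101 108
f 101 90 107
f 108 107 94
f 101 107 108
f 91 108 113
f 108 94 114
f 113 114 96
f 108 114 113
f 91 113 117
f 113 96 120
f 117 120 97
f 113 120 117
f 92 118 106
f 118 97 119
f 106 119 93
f 118 119 106
f 90 102 126
f 102 92 127
f 126 127 99
f 102 127 126
f 94 107 123
f 107 90 122
f 123 122 98
f 107 122 123
f 96 114 115
f 114 94 111
f 115 111 95
f 114 111 115
f 97 120 116
f 120 96 112
f 116 112 89
f 120 112 116



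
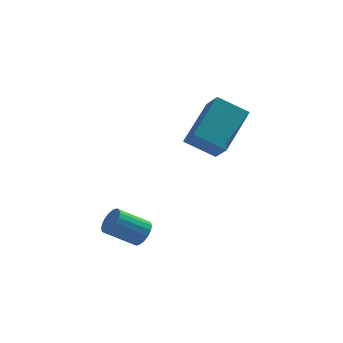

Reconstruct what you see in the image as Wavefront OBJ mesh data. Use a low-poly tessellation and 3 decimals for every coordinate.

v 0.096 -0.228 0.196
v 0.369 0.135 0.572
v -0.763 0.17 1.361
v -1.036 -0.192 0.984
v 0.257 0.301 0.403
v -0.876 0.336 1.191
v 0.112 0.362 0.192
v -1.02 0.397 0.981
v -0.036 0.306 -0.017
v -1.168 0.342 0.771
v -0.157 0.145 -0.185
v -1.29 0.18 0.603
v -0.229 -0.09 -0.277
v -1.361 -0.055 0.511
v -0.236 -0.353 -0.275
v -1.368 -0.317 0.513
v -0.177 -0.59 -0.181
v -1.309 -0.555 0.608
v -0.064 -0.756 -0.011
v -1.197 -0.721 0.777
v 0.08 -0.817 0.199
v -1.052 -0.782 0.988
v 0.228 -0.762 0.409
v -0.904 -0.726 1.197
v 0.35 -0.6 0.577
v -0.783 -0.565 1.365
v 0.421 -0.365 0.669
v -0.711 -0.33 1.457
v 0.428 -0.103 0.667
v -0.704 -0.067 1.455
v 2.463 2.529 3.496
v 3.629 3.977 4.597
v 2.223 3.351 2.67
v 3.388 4.799 3.77
v 3.632 2.141 2.77
v 4.797 3.589 3.87
v 3.391 2.963 1.943
v 4.557 4.411 3.044
f 2 1 5
f 2 5 3
f 3 5 6
f 3 6 4
f 5 1 7
f 5 7 6
f 6 7 8
f 6 8 4
f 7 1 9
f 7 9 8
f 8 9 10
f 8 10 4
f 9 1 11
f 9 11 10
f 10 11 12
f 10 12 4
f 11 1 13
f 11 13 12
f 12 13 14
f 12 14 4
f 13 1 15
f 13 15 14
f 14 15 16
f 14 16 4
f 15 1 17
f 15 17 16
f 16 17 18
f 16 18 4
f 17 1 19
f 17 19 18
f 18 19 20
f 18 20 4
f 19 1 21
f 19 21 20
f 20 21 22
f 20 22 4
f 21 1 23
f 21 23 22
f 22 23 24
f 22 24 4
f 23 1 25
f 23 25 24
f 24 25 26
f 24 26 4
f 25 1 27
f 25 27 26
f 26 27 28
f 26 28 4
f 27 1 29
f 27 29 28
f 28 29 30
f 28 30 4
f 29 1 2
f 29 2 30
f 30 2 3
f 30 3 4
f 32 34 31
f 35 32 31
f 31 34 33
f 33 35 31
f 32 38 34
f 36 32 35
f 36 38 32
f 34 38 33
f 37 35 33
f 33 38 37
f 37 36 35
f 38 36 37



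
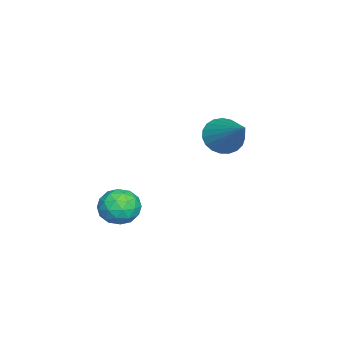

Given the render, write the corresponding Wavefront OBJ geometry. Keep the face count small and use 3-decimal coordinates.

v -0.703 1.12 0.715
v -0.285 0.5 0.78
v 0.523 2.06 1.805
v -0.163 0.635 0.526
v -0.134 0.853 0.306
v -0.204 1.118 0.156
v -0.36 1.383 0.102
v -0.575 1.602 0.155
v -0.812 1.738 0.305
v -1.031 1.767 0.526
v -1.192 1.684 0.779
v -1.27 1.504 1.022
v -1.249 1.257 1.211
v -1.133 0.986 1.315
v -0.943 0.739 1.315
v -0.712 0.557 1.211
v -0.479 0.473 1.022
v 3.008 -0.795 -0.376
v 3.558 -0.687 -0.853
v 3.142 -1.973 -0.487
v 3.692 -1.865 -0.964
v 3.781 -1.692 -0.254
v 3.699 -0.964 -0.186
v 3.001 -1.696 -1.154
v 2.919 -0.968 -1.086
v 3.554 -1.244 -1.334
v 4.036 -1.242 -0.778
v 2.664 -1.418 -0.562
v 3.146 -1.416 -0.006
v 3.271 -0.638 -0.605
v 3.429 -2.022 -0.735
v 3.481 -1.921 -0.318
v 3.804 -1.858 -0.599
v 3.354 -0.8 -0.212
v 3.677 -0.737 -0.493
v 3.808 -1.328 -0.141
v 3.023 -1.923 -0.847
v 3.346 -1.86 -1.128
v 2.896 -0.802 -0.741
v 3.219 -0.739 -1.022
v 2.892 -1.332 -1.199
v 3.592 -0.902 -1.168
v 3.671 -1.594 -1.233
v 3.265 -1.495 -1.345
v 3.217 -1.067 -1.305
v 3.876 -0.9 -0.841
v 3.954 -1.593 -0.906
v 4.007 -1.491 -0.489
v 3.958 -1.063 -0.449
v 3.873 -1.228 -1.124
v 2.746 -1.067 -0.434
v 2.824 -1.76 -0.499
v 2.742 -1.597 -0.891
v 2.693 -1.169 -0.851
v 3.029 -1.066 -0.107
v 3.108 -1.758 -0.172
v 3.483 -1.593 -0.035
v 3.435 -1.165 0.005
v 2.827 -1.432 -0.216
f 2 1 4
f 2 4 3
f 4 1 5
f 4 5 3
f 5 1 6
f 5 6 3
f 6 1 7
f 6 7 3
f 7 1 8
f 7 8 3
f 8 1 9
f 8 9 3
f 9 1 10
f 9 10 3
f 10 1 11
f 10 11 3
f 11 1 12
f 11 12 3
f 12 1 13
f 12 13 3
f 13 1 14
f 13 14 3
f 14 1 15
f 14 15 3
f 15 1 16
f 15 16 3
f 16 1 17
f 16 17 3
f 17 1 2
f 17 2 3
f 18 55 34
f 55 29 58
f 34 58 23
f 55 58 34
f 18 34 30
f 34 23 35
f 30 35 19
f 34 35 30
f 18 30 39
f 30 19 40
f 39 40 25
f 30 40 39
f 18 39 51
f 39 25 54
f 51 54 28
f 39 54 51
f 18 51 55
f 51 28 59
f 55 59 29
f 51 59 55
f 19 35 46
f 35 23 49
f 46 49 27
f 35 49 46
f 23 58 36
f 58 29 57
f 36 57 22
f 58 57 36
f 29 59 56
f 59 28 52
f 56 52 20
f 59 52 56
f 28 54 53
f 54 25 41
f 53 41 24
f 54 41 53
f 25 40 45
f 40 19 42
f 45 42 26
f 40 42 45
f 21 47 33
f 47 27 48
f 33 48 22
f 47 48 33
f 21 33 31
f 33 22 32
f 31 32 20
f 33 32 31
f 21 31 38
f 31 20 37
f 38 37 24
f 31 37 38
f 21 38 43
f 38 24 44
f 43 44 26
f 38 44 43
f 21 43 47
f 43 26 50
f 47 50 27
f 43 50 47
f 22 48 36
f 48 27 49
f 36 49 23
f 48 49 36
f 20 32 56
f 32 22 57
f 56 57 29
f 32 57 56
f 24 37 53
f 37 20 52
f 53 52 28
f 37 52 53
f 26 44 45
f 44 24 41
f 45 41 25
f 44 41 45
f 27 50 46
f 50 26 42
f 46 42 19
f 50 42 46



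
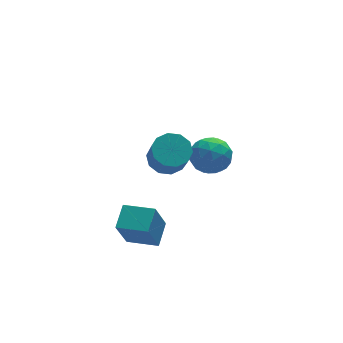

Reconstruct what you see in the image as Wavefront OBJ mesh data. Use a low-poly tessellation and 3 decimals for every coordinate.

v -2.731 0.159 -2.578
v -3.358 -0.293 -0.952
v -3.793 1.059 -2.737
v -4.419 0.606 -1.111
v -2.081 1.014 -2.089
v -2.707 0.561 -0.463
v -3.142 1.913 -2.248
v -3.769 1.461 -0.622
v 0.269 3.821 -1.178
v 1.172 4.212 -1.077
v 0.688 2.608 -0.223
v 1.591 2.999 -0.122
v 0.809 3.45 0.281
v 0.55 4.199 -0.309
v 1.31 2.621 -0.991
v 1.051 3.37 -1.581
v 1.815 3.47 -0.962
v 1.505 3.983 -0.175
v 0.355 2.837 -1.125
v 0.045 3.35 -0.338
v 0.684 4.123 -1.211
v 1.176 2.697 -0.089
v 0.717 2.962 0.149
v 1.247 3.192 0.208
v 0.318 4.115 -0.76
v 0.849 4.345 -0.701
v 0.635 3.897 0.098
v 1.011 2.475 -0.599
v 1.542 2.705 -0.54
v 0.613 3.628 -1.508
v 1.143 3.858 -1.449
v 1.225 2.923 -1.398
v 1.592 3.917 -1.084
v 1.838 3.204 -0.523
v 1.673 2.981 -1.034
v 1.521 3.422 -1.381
v 1.41 4.218 -0.622
v 1.656 3.505 -0.061
v 1.197 3.77 0.176
v 1.045 4.21 -0.171
v 1.788 3.782 -0.554
v 0.204 3.315 -1.239
v 0.45 2.602 -0.678
v 0.815 2.61 -1.129
v 0.663 3.05 -1.476
v 0.022 3.616 -0.777
v 0.268 2.903 -0.216
v 0.339 3.398 0.081
v 0.187 3.839 -0.266
v 0.072 3.038 -0.746
v -2.108 0.798 2.487
v -1.351 0.492 2.34
v -1.434 -0.284 3.526
v -2.192 0.022 3.673
v -1.298 0.917 2.622
v -1.381 0.141 3.808
v -1.555 1.297 2.852
v -1.638 0.521 4.038
v -2.023 1.486 2.943
v -2.106 0.71 4.129
v -2.524 1.412 2.86
v -2.607 0.636 4.046
v -2.866 1.104 2.634
v -2.949 0.328 3.82
v -2.919 0.679 2.352
v -3.002 -0.097 3.538
v -2.662 0.299 2.122
v -2.745 -0.477 3.308
v -2.194 0.11 2.031
v -2.277 -0.666 3.217
v -1.693 0.184 2.114
v -1.776 -0.592 3.3
f 2 4 1
f 5 2 1
f 1 4 3
f 3 5 1
f 2 8 4
f 6 2 5
f 6 8 2
f 4 8 3
f 7 5 3
f 3 8 7
f 7 6 5
f 8 6 7
f 9 46 25
f 46 20 49
f 25 49 14
f 46 49 25
f 9 25 21
f 25 14 26
f 21 26 10
f 25 26 21
f 9 21 30
f 21 10 31
f 30 31 16
f 21 31 30
f 9 30 42
f 30 16 45
f 42 45 19
f 30 45 42
f 9 42 46
f 42 19 50
f 46 50 20
f 42 50 46
f 10 26 37
f 26 14 40
f 37 40 18
f 26 40 37
f 14 49 27
f 49 20 48
f 27 48 13
f 49 48 27
f 20 50 47
f 50 19 43
f 47 43 11
f 50 43 47
f 19 45 44
f 45 16 32
f 44 32 15
f 45 32 44
f 16 31 36
f 31 10 33
f 36 33 17
f 31 33 36
f 12 38 24
f 38 18 39
f 24 39 13
f 38 39 24
f 12 24 22
f 24 13 23
f 22 23 11
f 24 23 22
f 12 22 29
f 22 11 28
f 29 28 15
f 22 28 29
f 12 29 34
f 29 15 35
f 34 35 17
f 29 35 34
f 12 34 38
f 34 17 41
f 38 41 18
f 34 41 38
f 13 39 27
f 39 18 40
f 27 40 14
f 39 40 27
f 11 23 47
f 23 13 48
f 47 48 20
f 23 48 47
f 15 28 44
f 28 11 43
f 44 43 19
f 28 43 44
f 17 35 36
f 35 15 32
f 36 32 16
f 35 32 36
f 18 41 37
f 41 17 33
f 37 33 10
f 41 33 37
f 52 51 55
f 52 55 53
f 53 55 56
f 53 56 54
f 55 51 57
f 55 57 56
f 56 57 58
f 56 58 54
f 57 51 59
f 57 59 58
f 58 59 60
f 58 60 54
f 59 51 61
f 59 61 60
f 60 61 62
f 60 62 54
f 61 51 63
f 61 63 62
f 62 63 64
f 62 64 54
f 63 51 65
f 63 65 64
f 64 65 66
f 64 66 54
f 65 51 67
f 65 67 66
f 66 67 68
f 66 68 54
f 67 51 69
f 67 69 68
f 68 69 70
f 68 70 54
f 69 51 71
f 69 71 70
f 70 71 72
f 70 72 54
f 71 51 52
f 71 52 72
f 72 52 53
f 72 53 54



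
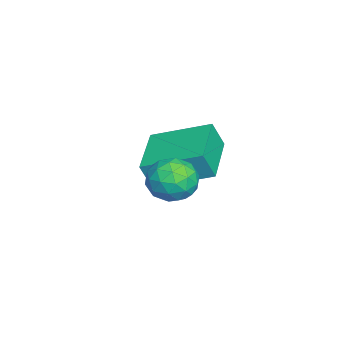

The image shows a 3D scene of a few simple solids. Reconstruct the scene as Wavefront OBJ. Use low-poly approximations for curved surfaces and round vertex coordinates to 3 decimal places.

v -2.472 1.99 1.338
v -2.359 1.647 2.216
v -2.344 3.808 2.031
v -2.231 3.465 2.91
v -0.649 1.955 1.09
v -0.536 1.612 1.969
v -0.521 3.773 1.784
v -0.408 3.43 2.662
v 1.799 3.407 2.472
v 2.125 3.013 3.072
v 0.775 2.647 2.528
v 1.101 2.253 3.128
v 0.859 2.996 3.23
v 1.491 3.466 3.195
v 1.409 2.194 2.405
v 2.041 2.664 2.37
v 1.884 2.263 3.03
v 1.544 2.759 3.541
v 1.356 2.901 2.059
v 1.016 3.397 2.57
v 2.051 3.277 2.767
v 0.849 2.383 2.833
v 0.706 2.82 2.893
v 0.897 2.588 3.246
v 1.679 3.543 2.84
v 1.871 3.311 3.192
v 1.126 3.301 3.285
v 1.029 2.349 2.408
v 1.221 2.117 2.76
v 2.003 3.072 2.354
v 2.194 2.84 2.707
v 1.774 2.359 2.315
v 2.101 2.604 3.095
v 1.5 2.158 3.128
v 1.681 2.123 2.703
v 2.053 2.399 2.683
v 1.901 2.896 3.395
v 1.3 2.449 3.428
v 1.157 2.886 3.488
v 1.529 3.162 3.468
v 1.76 2.455 3.371
v 1.6 3.211 2.172
v 0.999 2.764 2.205
v 1.371 2.498 2.132
v 1.743 2.774 2.112
v 1.4 3.502 2.472
v 0.799 3.056 2.505
v 0.847 3.261 2.917
v 1.219 3.537 2.897
v 1.14 3.205 2.229
f 2 4 1
f 5 2 1
f 1 4 3
f 3 5 1
f 2 8 4
f 6 2 5
f 6 8 2
f 4 8 3
f 7 5 3
f 3 8 7
f 7 6 5
f 8 6 7
f 9 46 25
f 46 20 49
f 25 49 14
f 46 49 25
f 9 25 21
f 25 14 26
f 21 26 10
f 25 26 21
f 9 21 30
f 21 10 31
f 30 31 16
f 21 31 30
f 9 30 42
f 30 16 45
f 42 45 19
f 30 45 42
f 9 42 46
f 42 19 50
f 46 50 20
f 42 50 46
f 10 26 37
f 26 14 40
f 37 40 18
f 26 40 37
f 14 49 27
f 49 20 48
f 27 48 13
f 49 48 27
f 20 50 47
f 50 19 43
f 47 43 11
f 50 43 47
f 19 45 44
f 45 16 32
f 44 32 15
f 45 32 44
f 16 31 36
f 31 10 33
f 36 33 17
f 31 33 36
f 12 38 24
f 38 18 39
f 24 39 13
f 38 39 24
f 12 24 22
f 24 13 23
f 22 23 11
f 24 23 22
f 12 22 29
f 22 11 28
f 29 28 15
f 22 28 29
f 12 29 34
f 29 15 35
f 34 35 17
f 29 35 34
f 12 34 38
f 34 17 41
f 38 41 18
f 34 41 38
f 13 39 27
f 39 18 40
f 27 40 14
f 39 40 27
f 11 23 47
f 23 13 48
f 47 48 20
f 23 48 47
f 15 28 44
f 28 11 43
f 44 43 19
f 28 43 44
f 17 35 36
f 35 15 32
f 36 32 16
f 35 32 36
f 18 41 37
f 41 17 33
f 37 33 10
f 41 33 37



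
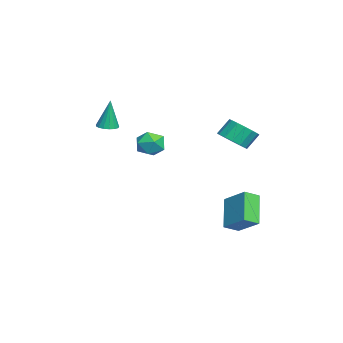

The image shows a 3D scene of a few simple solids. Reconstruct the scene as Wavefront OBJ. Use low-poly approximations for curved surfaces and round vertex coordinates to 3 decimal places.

v -0.26 -2.74 1.969
v 0.167 -3.116 2.004
v -0.26 -2.58 3.671
v 0.294 -2.875 1.981
v 0.293 -2.603 1.956
v 0.165 -2.363 1.933
v -0.06 -2.209 1.919
v -0.331 -2.177 1.916
v -0.585 -2.274 1.925
v -0.766 -2.478 1.944
v -0.83 -2.742 1.969
v -0.764 -3.006 1.994
v -0.583 -3.208 2.013
v -0.327 -3.304 2.022
v -0.057 -3.27 2.019
v 2.713 3.708 -3.737
v 1.434 3.7 -2.415
v 3.578 4.681 -2.896
v 2.298 4.673 -1.573
v 3.122 3.007 -3.347
v 1.842 2.999 -2.024
v 3.986 3.98 -2.505
v 2.707 3.972 -1.183
v 2.491 3.357 2.011
v 3.237 3.744 2.019
v 2.934 4.311 2.836
v 2.189 3.923 2.829
v 2.987 3.986 1.758
v 2.684 4.553 2.576
v 2.604 4.06 1.565
v 2.301 4.626 2.383
v 2.191 3.945 1.492
v 1.888 4.512 2.31
v 1.859 3.672 1.558
v 1.556 4.239 2.376
v 1.696 3.315 1.745
v 1.393 3.882 2.563
v 1.746 2.969 2.004
v 1.443 3.536 2.821
v 1.996 2.727 2.264
v 1.693 3.294 3.082
v 2.379 2.654 2.457
v 2.076 3.22 3.275
v 2.792 2.768 2.53
v 2.489 3.335 3.348
v 3.124 3.041 2.464
v 2.821 3.608 3.282
v 3.287 3.398 2.277
v 2.984 3.965 3.095
v -0.574 -0.05 0.701
v 0.27 0.047 0.636
v -0.39 -1.327 1.184
v 0.454 -1.23 1.119
v 0.018 -0.789 1.702
v -0.096 0.001 1.404
v -0.024 -1.281 0.416
v -0.138 -0.491 0.118
v 0.61 -0.713 0.46
v 0.635 -0.409 1.255
v -0.755 -0.871 0.565
v -0.73 -0.567 1.36
f 2 1 4
f 2 4 3
f 4 1 5
f 4 5 3
f 5 1 6
f 5 6 3
f 6 1 7
f 6 7 3
f 7 1 8
f 7 8 3
f 8 1 9
f 8 9 3
f 9 1 10
f 9 10 3
f 10 1 11
f 10 11 3
f 11 1 12
f 11 12 3
f 12 1 13
f 12 13 3
f 13 1 14
f 13 14 3
f 14 1 15
f 14 15 3
f 15 1 2
f 15 2 3
f 17 19 16
f 20 17 16
f 16 19 18
f 18 20 16
f 17 23 19
f 21 17 20
f 21 23 17
f 19 23 18
f 22 20 18
f 18 23 22
f 22 21 20
f 23 21 22
f 25 24 28
f 25 28 26
f 26 28 29
f 26 29 27
f 28 24 30
f 28 30 29
f 29 30 31
f 29 31 27
f 30 24 32
f 30 32 31
f 31 32 33
f 31 33 27
f 32 24 34
f 32 34 33
f 33 34 35
f 33 35 27
f 34 24 36
f 34 36 35
f 35 36 37
f 35 37 27
f 36 24 38
f 36 38 37
f 37 38 39
f 37 39 27
f 38 24 40
f 38 40 39
f 39 40 41
f 39 41 27
f 40 24 42
f 40 42 41
f 41 42 43
f 41 43 27
f 42 24 44
f 42 44 43
f 43 44 45
f 43 45 27
f 44 24 46
f 44 46 45
f 45 46 47
f 45 47 27
f 46 24 48
f 46 48 47
f 47 48 49
f 47 49 27
f 48 24 25
f 48 25 49
f 49 25 26
f 49 26 27
f 50 61 55
f 50 55 51
f 50 51 57
f 50 57 60
f 50 60 61
f 51 55 59
f 55 61 54
f 61 60 52
f 60 57 56
f 57 51 58
f 53 59 54
f 53 54 52
f 53 52 56
f 53 56 58
f 53 58 59
f 54 59 55
f 52 54 61
f 56 52 60
f 58 56 57
f 59 58 51



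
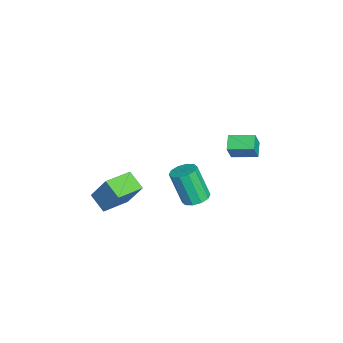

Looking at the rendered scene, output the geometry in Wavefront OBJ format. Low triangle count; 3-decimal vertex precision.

v 0.124 -3.241 -1.213
v 0.64 -2.415 0.419
v 0.933 -2.543 -1.822
v 1.449 -1.717 -0.19
v 1.311 -4.423 -0.99
v 1.827 -3.597 0.642
v 2.12 -3.725 -1.599
v 2.636 -2.899 0.033
v 2.935 1.082 0.379
v 3.672 0.927 0.475
v 3.283 0.243 2.357
v 2.545 0.398 2.261
v 3.597 1.367 0.619
v 3.207 0.684 2.502
v 3.268 1.699 0.672
v 2.879 1.015 2.554
v 2.812 1.795 0.612
v 2.423 1.111 2.495
v 2.403 1.618 0.464
v 2.014 0.934 2.346
v 2.197 1.237 0.283
v 1.808 0.553 2.165
v 2.273 0.796 0.138
v 1.883 0.113 2.021
v 2.601 0.465 0.086
v 2.212 -0.219 1.968
v 3.057 0.369 0.145
v 2.668 -0.315 2.028
v 3.466 0.546 0.294
v 3.077 -0.138 2.176
v -3.612 2.891 -0.631
v -3.105 2.644 0.44
v -3.401 4.337 -0.397
v -2.894 4.09 0.674
v -2.706 2.83 -1.074
v -2.199 2.583 -0.003
v -2.495 4.276 -0.84
v -1.988 4.029 0.231
f 2 4 1
f 5 2 1
f 1 4 3
f 3 5 1
f 2 8 4
f 6 2 5
f 6 8 2
f 4 8 3
f 7 5 3
f 3 8 7
f 7 6 5
f 8 6 7
f 10 9 13
f 10 13 11
f 11 13 14
f 11 14 12
f 13 9 15
f 13 15 14
f 14 15 16
f 14 16 12
f 15 9 17
f 15 17 16
f 16 17 18
f 16 18 12
f 17 9 19
f 17 19 18
f 18 19 20
f 18 20 12
f 19 9 21
f 19 21 20
f 20 21 22
f 20 22 12
f 21 9 23
f 21 23 22
f 22 23 24
f 22 24 12
f 23 9 25
f 23 25 24
f 24 25 26
f 24 26 12
f 25 9 27
f 25 27 26
f 26 27 28
f 26 28 12
f 27 9 29
f 27 29 28
f 28 29 30
f 28 30 12
f 29 9 10
f 29 10 30
f 30 10 11
f 30 11 12
f 32 34 31
f 35 32 31
f 31 34 33
f 33 35 31
f 32 38 34
f 36 32 35
f 36 38 32
f 34 38 33
f 37 35 33
f 33 38 37
f 37 36 35
f 38 36 37



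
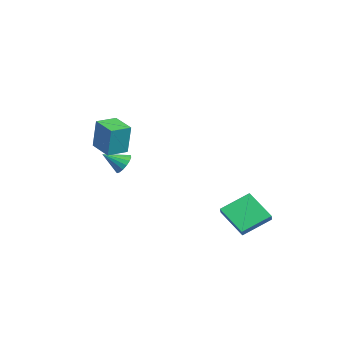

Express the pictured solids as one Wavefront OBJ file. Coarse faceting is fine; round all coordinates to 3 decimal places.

v -0.165 -4.991 0.984
v 0.138 -4.83 2.965
v -0.696 -3.772 0.966
v -0.393 -3.61 2.946
v 1.273 -4.37 0.714
v 1.576 -4.208 2.694
v 0.742 -3.15 0.695
v 1.045 -2.989 2.676
v -3.674 -2.669 -2.056
v -3.079 -3.008 -2.471
v -3.786 -3.911 -1.204
v -2.9 -2.828 -2.184
v -2.898 -2.611 -1.869
v -3.074 -2.408 -1.596
v -3.387 -2.265 -1.428
v -3.766 -2.214 -1.405
v -4.123 -2.268 -1.53
v -4.378 -2.413 -1.776
v -4.471 -2.618 -2.086
v -4.382 -2.834 -2.39
v -4.13 -3.012 -2.616
v -3.774 -3.112 -2.715
v -3.395 -3.111 -2.662
v 3.703 1.544 -2.939
v 3.371 3.3 -1.997
v 3.091 1.722 -3.487
v 2.759 3.478 -2.545
v 5.101 2.482 -4.195
v 4.769 4.238 -3.253
v 4.489 2.66 -4.743
v 4.157 4.416 -3.801
f 2 4 1
f 5 2 1
f 1 4 3
f 3 5 1
f 2 8 4
f 6 2 5
f 6 8 2
f 4 8 3
f 7 5 3
f 3 8 7
f 7 6 5
f 8 6 7
f 10 9 12
f 10 12 11
f 12 9 13
f 12 13 11
f 13 9 14
f 13 14 11
f 14 9 15
f 14 15 11
f 15 9 16
f 15 16 11
f 16 9 17
f 16 17 11
f 17 9 18
f 17 18 11
f 18 9 19
f 18 19 11
f 19 9 20
f 19 20 11
f 20 9 21
f 20 21 11
f 21 9 22
f 21 22 11
f 22 9 23
f 22 23 11
f 23 9 10
f 23 10 11
f 25 27 24
f 28 25 24
f 24 27 26
f 26 28 24
f 25 31 27
f 29 25 28
f 29 31 25
f 27 31 26
f 30 28 26
f 26 31 30
f 30 29 28
f 31 29 30



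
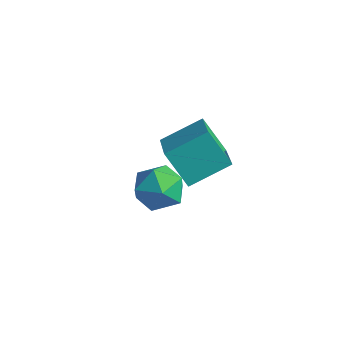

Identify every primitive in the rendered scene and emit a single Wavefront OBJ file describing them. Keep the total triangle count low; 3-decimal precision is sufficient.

v 3.092 0.872 -0.233
v 3.778 0.968 -0.995
v 3.202 -0.788 -0.345
v 3.888 -0.692 -1.107
v 4.143 -0.42 -0.147
v 4.076 0.606 -0.077
v 2.904 -0.426 -1.263
v 2.837 0.6 -1.193
v 3.662 0.166 -1.632
v 4.428 0.17 -0.942
v 2.552 0.01 -0.398
v 3.318 0.014 0.292
v 0.255 3.56 -2.6
v 1.67 2.284 -1.562
v 1.023 5.034 -1.834
v 2.438 3.758 -0.796
v 1.322 3.682 -3.904
v 2.737 2.406 -2.866
v 2.09 5.156 -3.138
v 3.505 3.88 -2.1
f 1 12 6
f 1 6 2
f 1 2 8
f 1 8 11
f 1 11 12
f 2 6 10
f 6 12 5
f 12 11 3
f 11 8 7
f 8 2 9
f 4 10 5
f 4 5 3
f 4 3 7
f 4 7 9
f 4 9 10
f 5 10 6
f 3 5 12
f 7 3 11
f 9 7 8
f 10 9 2
f 14 16 13
f 17 14 13
f 13 16 15
f 15 17 13
f 14 20 16
f 18 14 17
f 18 20 14
f 16 20 15
f 19 17 15
f 15 20 19
f 19 18 17
f 20 18 19



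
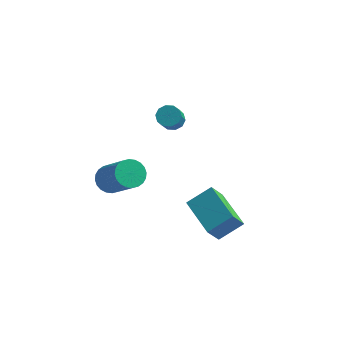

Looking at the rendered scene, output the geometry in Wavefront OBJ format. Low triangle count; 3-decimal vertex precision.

v -4.127 -1.186 0.031
v -3.586 -1.21 -0.428
v -2.372 -2.099 1.05
v -2.913 -2.074 1.509
v -3.547 -0.962 -0.312
v -2.332 -1.851 1.167
v -3.596 -0.748 -0.143
v -2.381 -1.637 1.336
v -3.726 -0.6 0.053
v -2.511 -1.489 1.531
v -3.917 -0.542 0.244
v -2.702 -1.431 1.723
v -4.14 -0.582 0.404
v -2.925 -1.471 1.883
v -4.361 -0.713 0.506
v -3.147 -1.602 1.985
v -4.547 -0.917 0.537
v -3.332 -1.806 2.015
v -4.668 -1.161 0.49
v -3.454 -2.05 1.968
v -4.708 -1.409 0.373
v -3.493 -2.298 1.852
v -4.659 -1.623 0.204
v -3.444 -2.512 1.683
v -4.529 -1.771 0.009
v -3.314 -2.66 1.487
v -4.338 -1.829 -0.183
v -3.123 -2.718 1.296
v -4.115 -1.789 -0.343
v -2.9 -2.678 1.136
v -3.893 -1.658 -0.445
v -2.679 -2.547 1.034
v -3.708 -1.454 -0.475
v -2.493 -2.343 1.003
v 0.041 -2.31 0.137
v -0.261 -2.895 1.067
v 0.892 -1.662 0.82
v 0.59 -2.246 1.751
v 1.33 -3.594 -0.251
v 1.028 -4.178 0.68
v 2.181 -2.945 0.433
v 1.879 -3.53 1.363
v -2.276 1.487 2.299
v -1.734 1.581 2.316
v -1.603 0.647 3.337
v -2.144 0.553 3.321
v -1.885 1.796 2.532
v -1.753 0.862 3.553
v -2.184 1.893 2.659
v -2.053 0.959 3.68
v -2.519 1.835 2.649
v -2.388 0.901 3.67
v -2.761 1.644 2.505
v -2.63 0.71 3.526
v -2.817 1.393 2.283
v -2.686 0.459 3.304
v -2.667 1.178 2.067
v -2.535 0.244 3.088
v -2.367 1.081 1.94
v -2.236 0.147 2.961
v -2.032 1.139 1.95
v -1.901 0.205 2.971
v -1.79 1.33 2.094
v -1.659 0.396 3.115
f 2 1 5
f 2 5 3
f 3 5 6
f 3 6 4
f 5 1 7
f 5 7 6
f 6 7 8
f 6 8 4
f 7 1 9
f 7 9 8
f 8 9 10
f 8 10 4
f 9 1 11
f 9 11 10
f 10 11 12
f 10 12 4
f 11 1 13
f 11 13 12
f 12 13 14
f 12 14 4
f 13 1 15
f 13 15 14
f 14 15 16
f 14 16 4
f 15 1 17
f 15 17 16
f 16 17 18
f 16 18 4
f 17 1 19
f 17 19 18
f 18 19 20
f 18 20 4
f 19 1 21
f 19 21 20
f 20 21 22
f 20 22 4
f 21 1 23
f 21 23 22
f 22 23 24
f 22 24 4
f 23 1 25
f 23 25 24
f 24 25 26
f 24 26 4
f 25 1 27
f 25 27 26
f 26 27 28
f 26 28 4
f 27 1 29
f 27 29 28
f 28 29 30
f 28 30 4
f 29 1 31
f 29 31 30
f 30 31 32
f 30 32 4
f 31 1 33
f 31 33 32
f 32 33 34
f 32 34 4
f 33 1 2
f 33 2 34
f 34 2 3
f 34 3 4
f 36 38 35
f 39 36 35
f 35 38 37
f 37 39 35
f 36 42 38
f 40 36 39
f 40 42 36
f 38 42 37
f 41 39 37
f 37 42 41
f 41 40 39
f 42 40 41
f 44 43 47
f 44 47 45
f 45 47 48
f 45 48 46
f 47 43 49
f 47 49 48
f 48 49 50
f 48 50 46
f 49 43 51
f 49 51 50
f 50 51 52
f 50 52 46
f 51 43 53
f 51 53 52
f 52 53 54
f 52 54 46
f 53 43 55
f 53 55 54
f 54 55 56
f 54 56 46
f 55 43 57
f 55 57 56
f 56 57 58
f 56 58 46
f 57 43 59
f 57 59 58
f 58 59 60
f 58 60 46
f 59 43 61
f 59 61 60
f 60 61 62
f 60 62 46
f 61 43 63
f 61 63 62
f 62 63 64
f 62 64 46
f 63 43 44
f 63 44 64
f 64 44 45
f 64 45 46

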